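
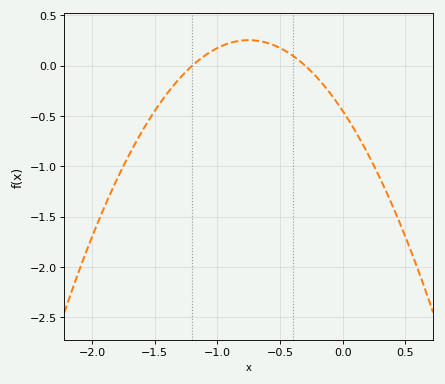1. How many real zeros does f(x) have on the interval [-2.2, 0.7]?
2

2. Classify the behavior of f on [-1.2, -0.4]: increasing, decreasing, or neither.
neither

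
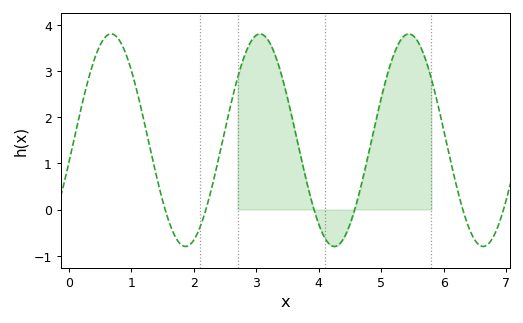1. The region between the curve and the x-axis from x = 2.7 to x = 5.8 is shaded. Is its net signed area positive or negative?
positive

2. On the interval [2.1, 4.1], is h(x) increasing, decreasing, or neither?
neither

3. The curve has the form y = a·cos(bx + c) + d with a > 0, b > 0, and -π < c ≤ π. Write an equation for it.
y = 2.3cos(2.64x - 1.79) + 1.5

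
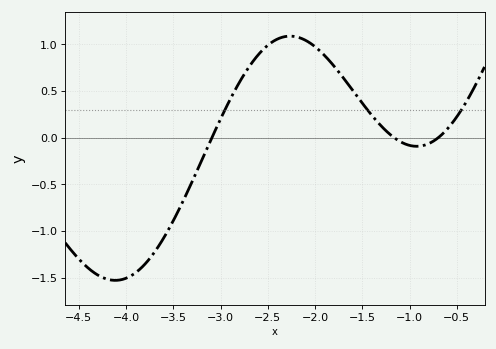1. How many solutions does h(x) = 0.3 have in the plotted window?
3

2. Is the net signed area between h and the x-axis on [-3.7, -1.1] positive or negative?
positive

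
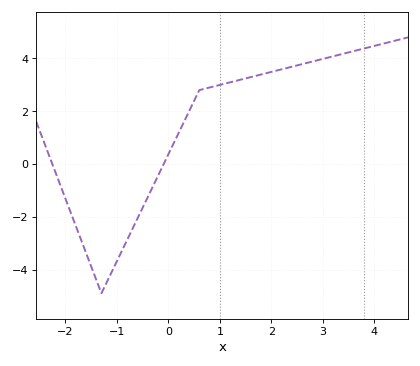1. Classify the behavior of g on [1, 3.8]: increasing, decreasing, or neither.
increasing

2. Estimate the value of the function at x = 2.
3.4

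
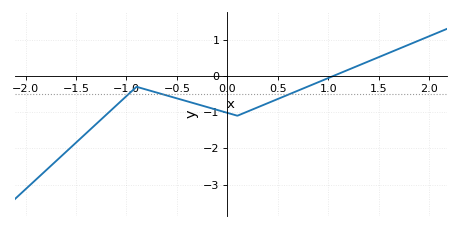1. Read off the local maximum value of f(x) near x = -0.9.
-0.3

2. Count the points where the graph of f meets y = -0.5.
3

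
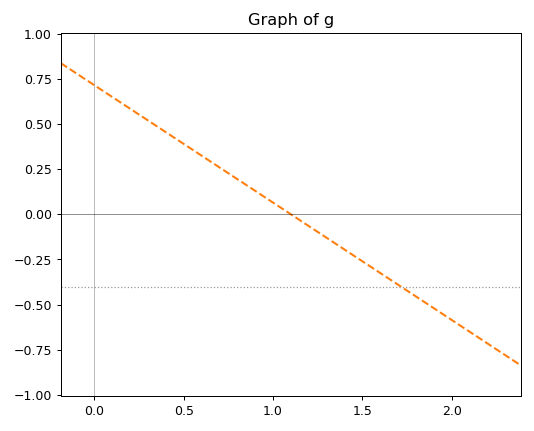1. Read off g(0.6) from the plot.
0.32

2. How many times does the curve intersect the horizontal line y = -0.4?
1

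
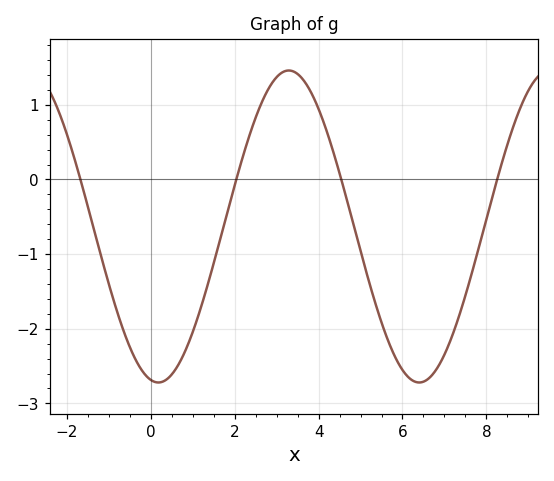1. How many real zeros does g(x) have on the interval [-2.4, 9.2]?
4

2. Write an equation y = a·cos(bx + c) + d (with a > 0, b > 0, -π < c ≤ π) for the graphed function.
y = 2.09cos(1x + 3) - 0.63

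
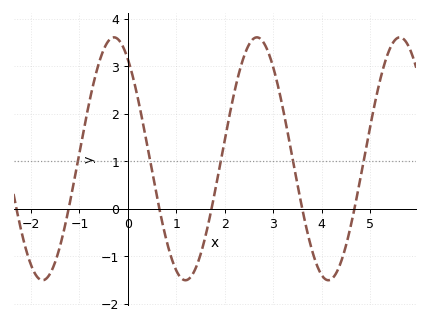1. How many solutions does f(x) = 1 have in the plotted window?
5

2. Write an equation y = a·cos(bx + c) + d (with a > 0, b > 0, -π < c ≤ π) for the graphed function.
y = 2.56cos(2.1x + 0.61) + 1.05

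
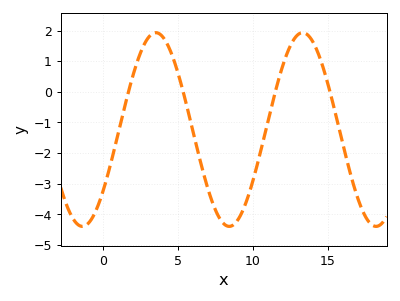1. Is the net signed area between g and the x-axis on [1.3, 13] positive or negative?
negative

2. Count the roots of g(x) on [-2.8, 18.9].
4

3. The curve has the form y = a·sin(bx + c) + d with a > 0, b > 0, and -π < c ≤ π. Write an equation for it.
y = 3.16sin(0.64x - 0.68) - 1.23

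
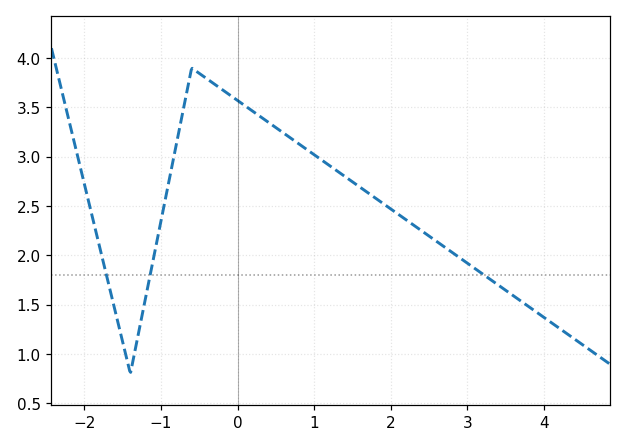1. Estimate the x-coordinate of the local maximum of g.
-0.597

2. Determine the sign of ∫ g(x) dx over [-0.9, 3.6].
positive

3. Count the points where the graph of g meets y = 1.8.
3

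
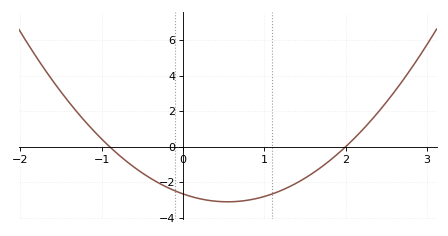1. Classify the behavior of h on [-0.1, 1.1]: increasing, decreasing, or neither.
neither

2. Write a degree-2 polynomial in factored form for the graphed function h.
y = 1.47(x + 0.9)(x - 2)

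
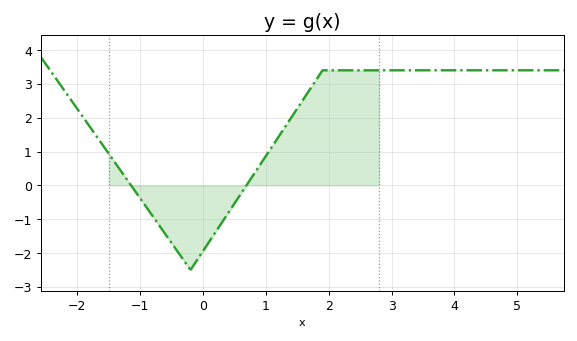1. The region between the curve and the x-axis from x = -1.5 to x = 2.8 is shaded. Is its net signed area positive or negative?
positive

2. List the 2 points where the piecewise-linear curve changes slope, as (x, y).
(-0.2, -2.5); (1.9, 3.4)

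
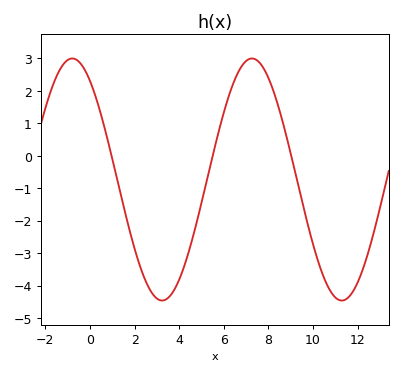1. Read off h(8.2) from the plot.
2.04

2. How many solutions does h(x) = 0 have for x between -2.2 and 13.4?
3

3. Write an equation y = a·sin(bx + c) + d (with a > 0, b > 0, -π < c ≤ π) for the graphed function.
y = 3.73sin(0.78x + 2.19) - 0.73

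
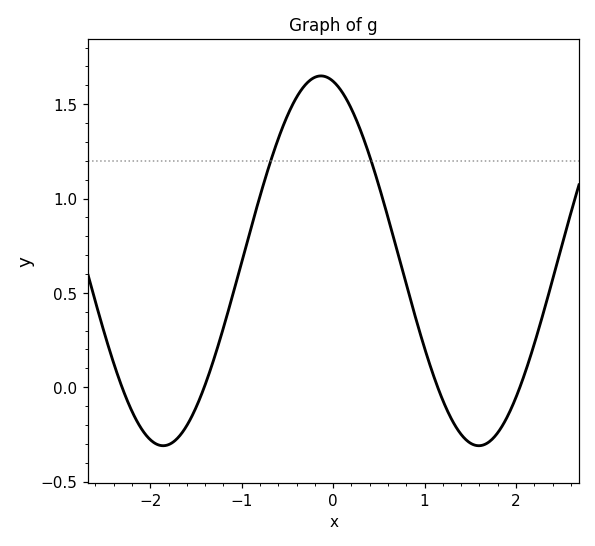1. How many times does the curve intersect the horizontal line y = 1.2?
2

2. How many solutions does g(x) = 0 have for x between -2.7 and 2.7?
4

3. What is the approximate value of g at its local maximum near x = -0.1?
1.65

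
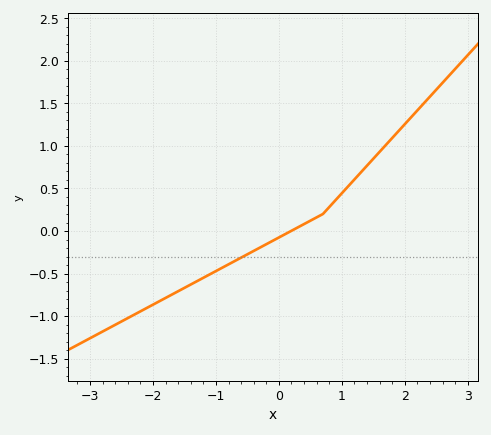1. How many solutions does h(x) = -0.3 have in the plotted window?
1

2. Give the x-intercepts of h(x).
0.2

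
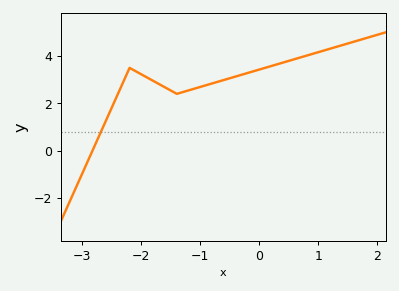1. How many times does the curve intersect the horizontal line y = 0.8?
1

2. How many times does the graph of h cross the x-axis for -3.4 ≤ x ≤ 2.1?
1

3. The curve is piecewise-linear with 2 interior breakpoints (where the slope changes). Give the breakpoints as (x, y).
(-2.2, 3.5); (-1.4, 2.4)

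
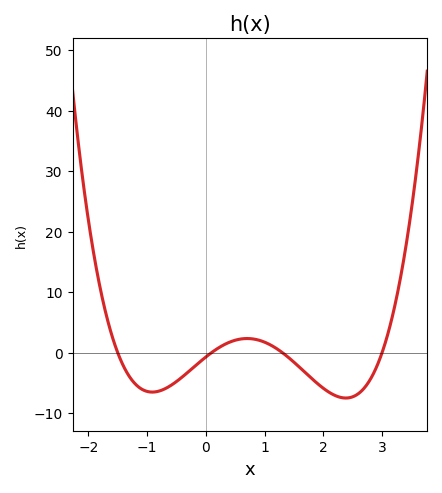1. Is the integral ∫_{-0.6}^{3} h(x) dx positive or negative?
negative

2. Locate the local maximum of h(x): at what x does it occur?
0.705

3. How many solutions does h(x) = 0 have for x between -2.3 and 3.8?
4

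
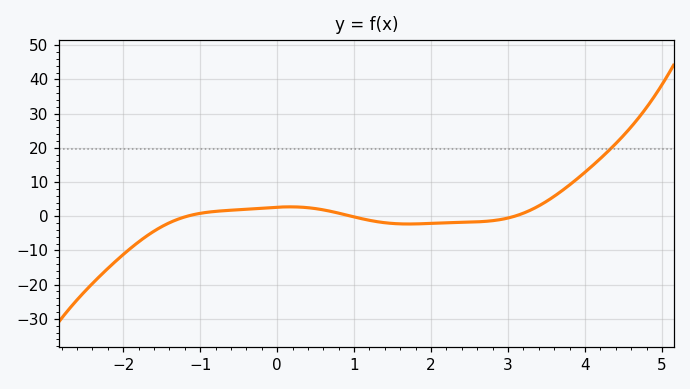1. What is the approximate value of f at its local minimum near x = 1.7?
-2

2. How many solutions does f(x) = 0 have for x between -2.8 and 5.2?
3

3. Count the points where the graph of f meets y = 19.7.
1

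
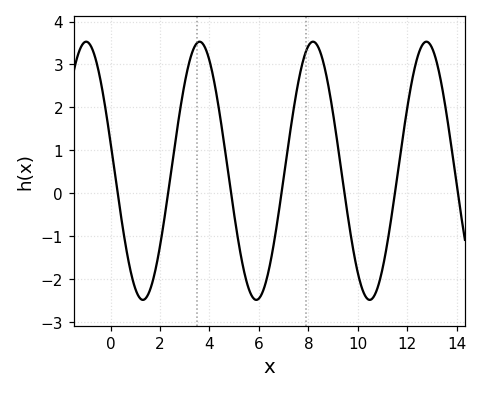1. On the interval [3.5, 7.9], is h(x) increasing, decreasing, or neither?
neither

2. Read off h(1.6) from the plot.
-2.3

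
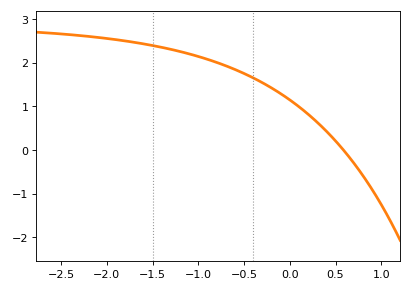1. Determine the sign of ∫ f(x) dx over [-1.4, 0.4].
positive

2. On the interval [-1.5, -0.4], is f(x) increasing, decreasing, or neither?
decreasing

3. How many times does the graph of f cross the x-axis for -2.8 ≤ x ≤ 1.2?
1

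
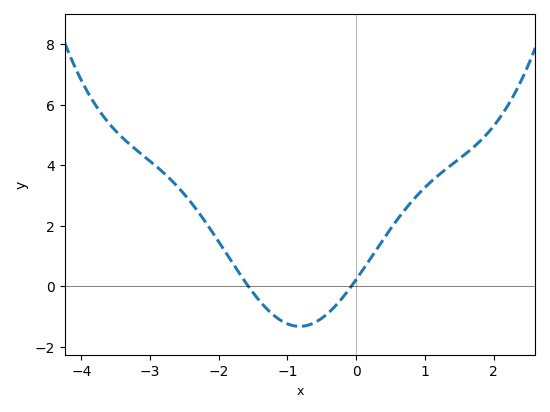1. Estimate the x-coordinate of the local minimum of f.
-0.8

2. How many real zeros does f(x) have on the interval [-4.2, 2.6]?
2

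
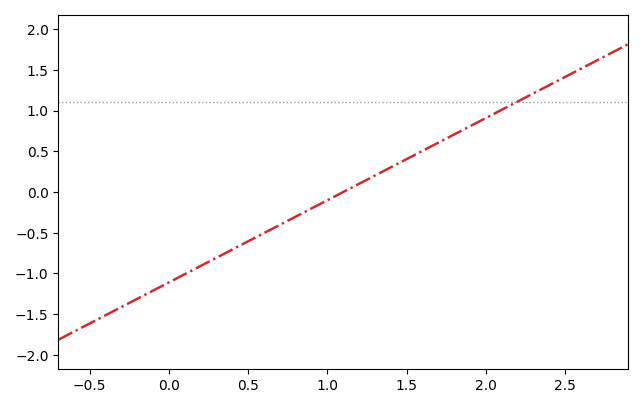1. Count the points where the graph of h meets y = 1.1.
1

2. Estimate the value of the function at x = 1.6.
0.505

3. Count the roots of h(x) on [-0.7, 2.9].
1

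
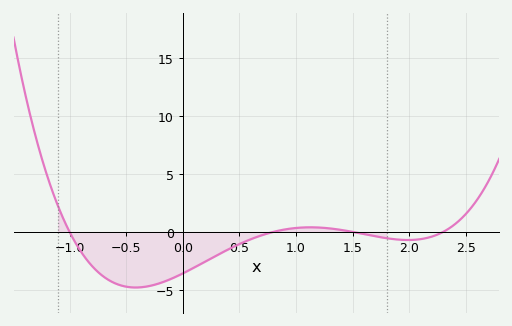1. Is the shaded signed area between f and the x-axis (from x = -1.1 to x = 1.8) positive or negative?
negative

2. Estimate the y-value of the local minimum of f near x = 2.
-0.703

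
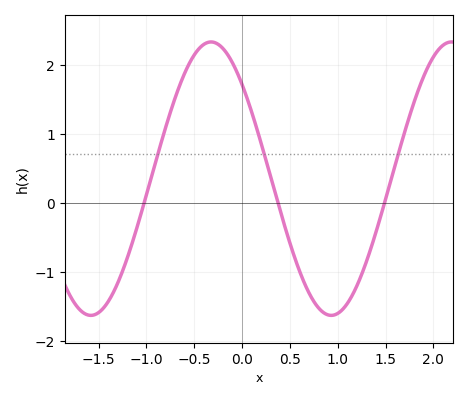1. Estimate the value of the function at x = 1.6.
0.5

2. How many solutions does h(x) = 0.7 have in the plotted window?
3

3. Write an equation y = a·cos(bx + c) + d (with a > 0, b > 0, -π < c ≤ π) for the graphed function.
y = 1.98cos(2.5x + 0.81) + 0.35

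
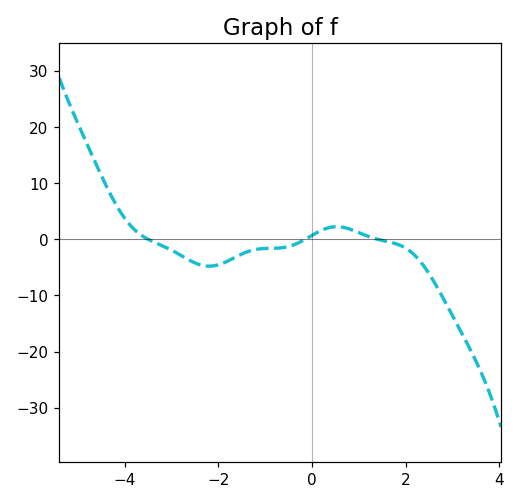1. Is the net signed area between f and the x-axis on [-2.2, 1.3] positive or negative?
negative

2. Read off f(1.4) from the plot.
0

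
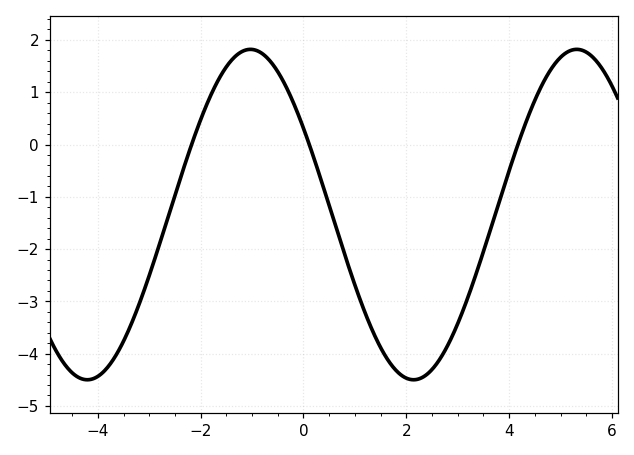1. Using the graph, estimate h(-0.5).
1.39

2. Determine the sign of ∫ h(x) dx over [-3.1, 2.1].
negative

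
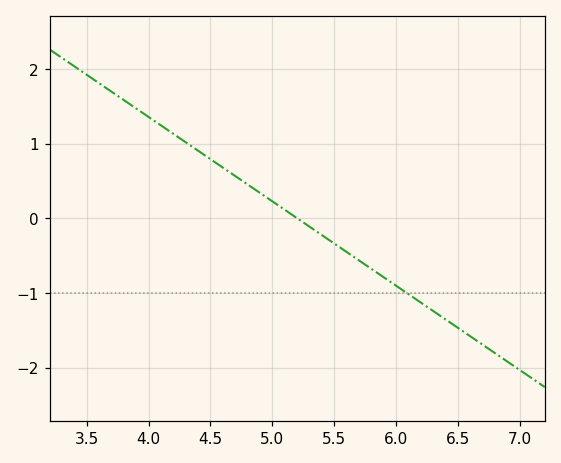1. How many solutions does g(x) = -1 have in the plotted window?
1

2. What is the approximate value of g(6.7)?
-1.7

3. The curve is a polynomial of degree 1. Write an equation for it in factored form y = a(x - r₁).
y = -1.13(x - 5.2)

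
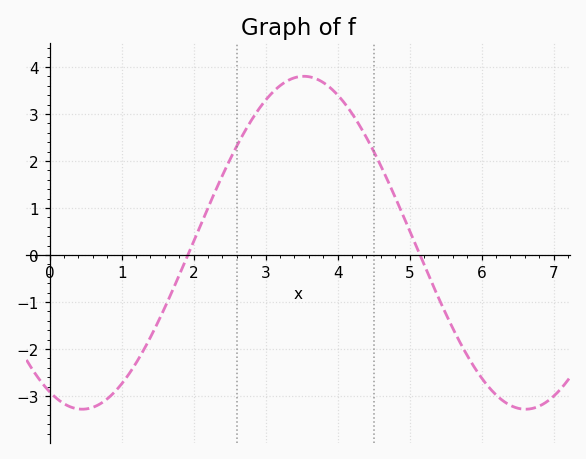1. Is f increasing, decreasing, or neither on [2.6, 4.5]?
neither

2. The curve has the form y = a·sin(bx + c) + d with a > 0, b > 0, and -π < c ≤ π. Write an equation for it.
y = 3.54sin(1x - 2) + 0.26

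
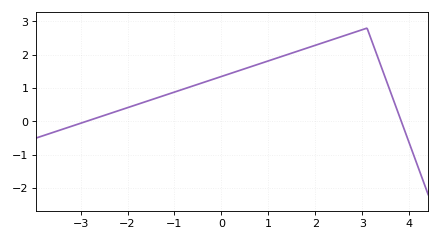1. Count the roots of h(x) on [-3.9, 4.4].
2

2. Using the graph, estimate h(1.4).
2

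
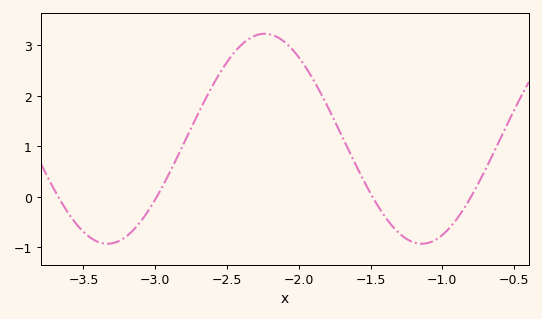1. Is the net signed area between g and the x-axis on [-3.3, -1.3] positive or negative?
positive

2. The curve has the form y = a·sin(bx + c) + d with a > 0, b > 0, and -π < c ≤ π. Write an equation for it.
y = 2.08sin(2.87x + 1.71) + 1.15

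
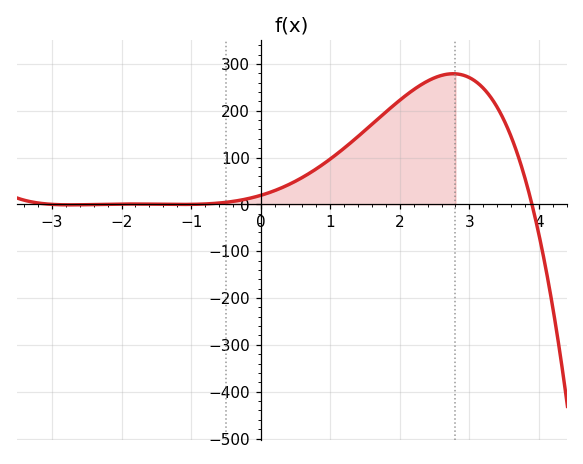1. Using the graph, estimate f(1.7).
180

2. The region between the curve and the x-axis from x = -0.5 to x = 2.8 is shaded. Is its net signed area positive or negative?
positive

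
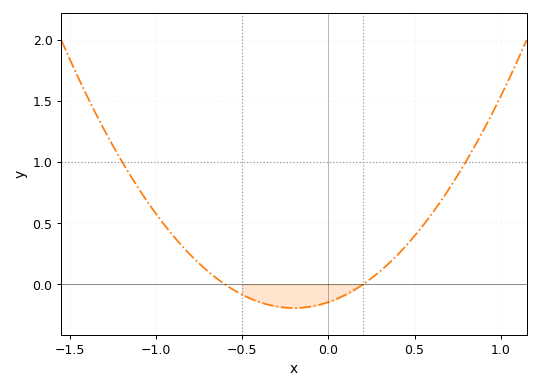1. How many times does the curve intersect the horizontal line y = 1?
2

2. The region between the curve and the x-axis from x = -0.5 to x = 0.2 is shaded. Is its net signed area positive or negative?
negative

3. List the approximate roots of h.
-0.6, 0.2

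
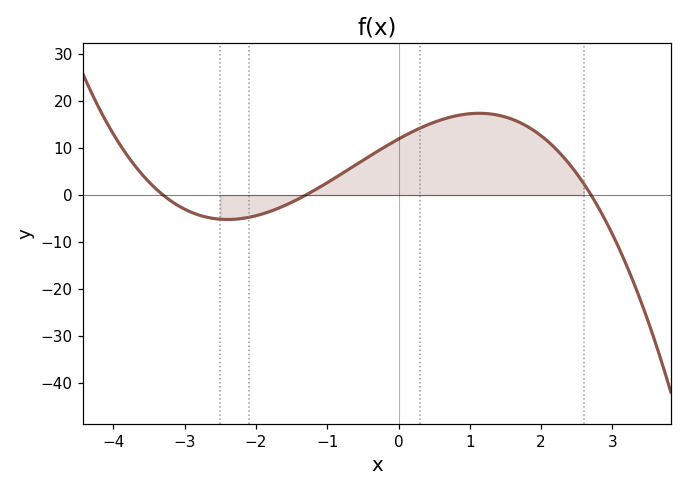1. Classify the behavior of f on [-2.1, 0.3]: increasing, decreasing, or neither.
increasing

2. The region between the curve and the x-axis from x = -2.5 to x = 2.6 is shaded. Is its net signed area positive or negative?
positive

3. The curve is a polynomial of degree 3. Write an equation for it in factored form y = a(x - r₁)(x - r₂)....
y = -1.03(x + 3.3)(x + 1.3)(x - 2.7)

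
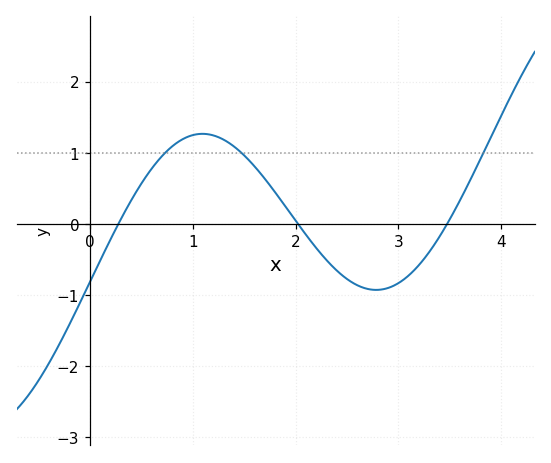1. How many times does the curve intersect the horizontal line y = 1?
3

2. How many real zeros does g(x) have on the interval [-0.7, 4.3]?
3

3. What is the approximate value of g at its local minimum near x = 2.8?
-0.9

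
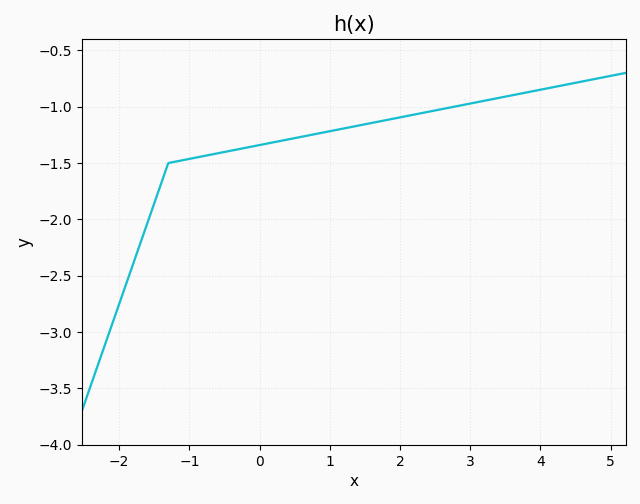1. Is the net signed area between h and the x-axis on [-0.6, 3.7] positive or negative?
negative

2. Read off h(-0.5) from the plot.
-1.4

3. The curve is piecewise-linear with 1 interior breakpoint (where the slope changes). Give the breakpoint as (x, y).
(-1.3, -1.5)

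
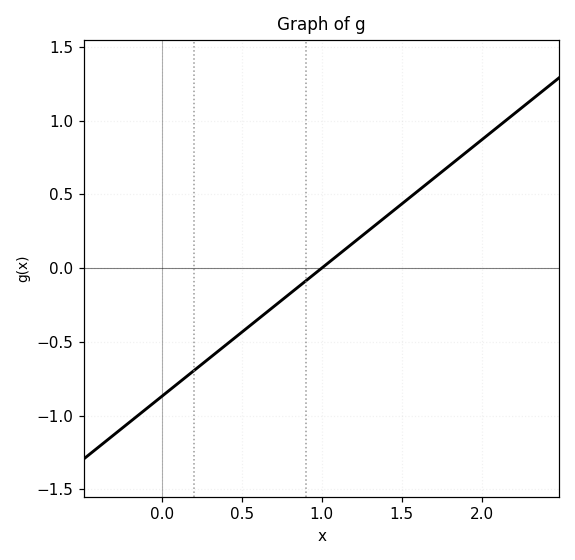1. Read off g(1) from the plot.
0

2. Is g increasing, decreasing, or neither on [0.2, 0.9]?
increasing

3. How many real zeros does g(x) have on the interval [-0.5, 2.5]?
1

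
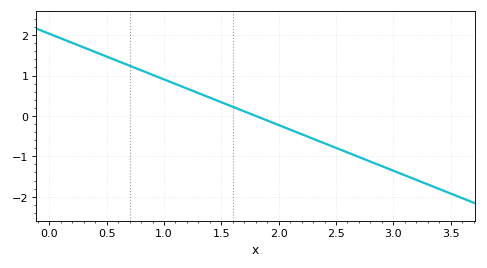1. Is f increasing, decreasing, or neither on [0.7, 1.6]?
decreasing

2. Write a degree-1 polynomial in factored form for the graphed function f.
y = -1.13(x - 1.8)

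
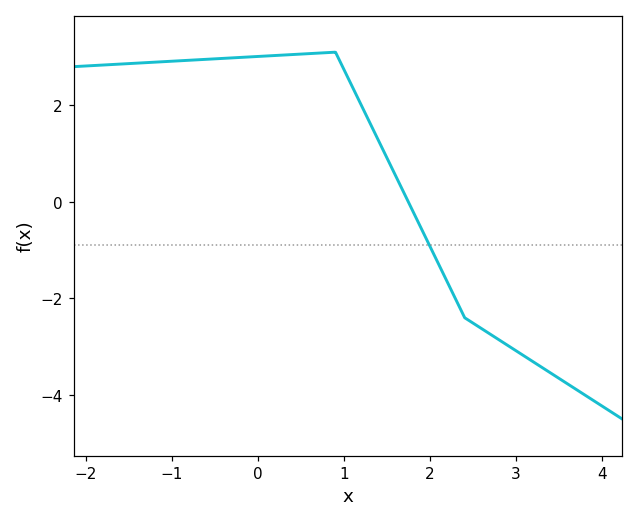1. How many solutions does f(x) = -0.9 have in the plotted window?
1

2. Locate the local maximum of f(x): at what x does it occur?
0.9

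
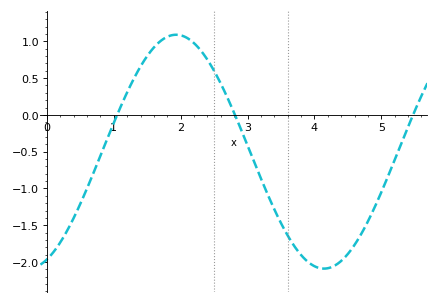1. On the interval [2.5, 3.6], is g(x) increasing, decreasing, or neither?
decreasing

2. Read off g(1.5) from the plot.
0.8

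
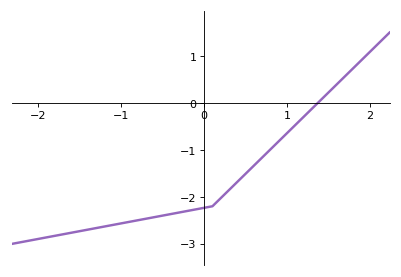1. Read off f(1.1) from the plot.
-0.5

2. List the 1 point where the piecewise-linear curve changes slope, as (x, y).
(0.1, -2.2)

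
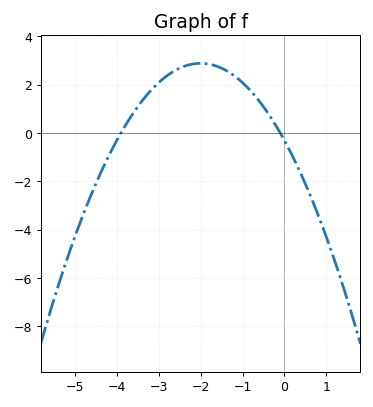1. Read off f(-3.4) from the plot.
1.4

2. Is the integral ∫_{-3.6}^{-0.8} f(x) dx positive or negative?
positive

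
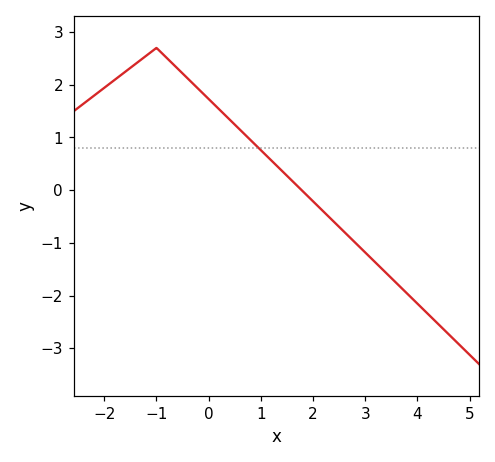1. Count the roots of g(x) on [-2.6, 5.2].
1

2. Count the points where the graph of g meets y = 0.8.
1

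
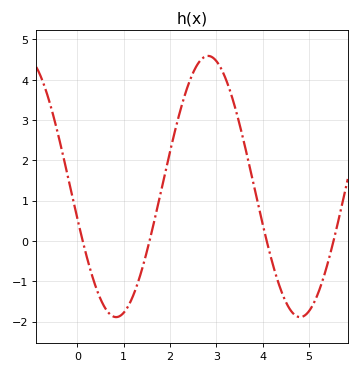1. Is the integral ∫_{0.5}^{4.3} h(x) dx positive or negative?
positive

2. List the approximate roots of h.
0.1, 1.6, 4.1, 5.5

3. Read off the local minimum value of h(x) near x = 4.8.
-1.9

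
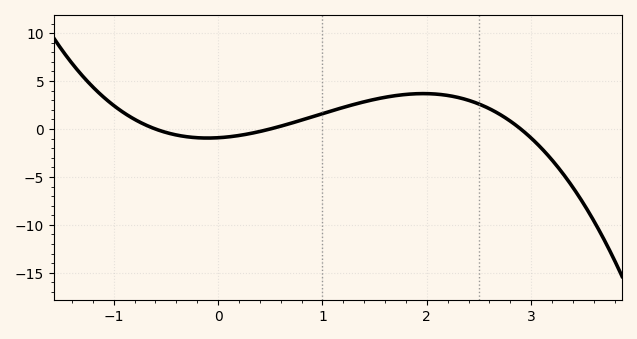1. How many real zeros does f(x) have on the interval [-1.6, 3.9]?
3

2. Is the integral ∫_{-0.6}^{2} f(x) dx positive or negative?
positive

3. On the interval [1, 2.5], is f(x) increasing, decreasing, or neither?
neither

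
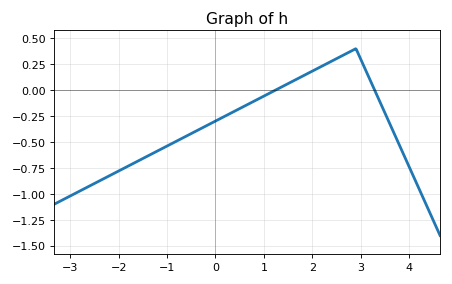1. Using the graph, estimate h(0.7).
-0.15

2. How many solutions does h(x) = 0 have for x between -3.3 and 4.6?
2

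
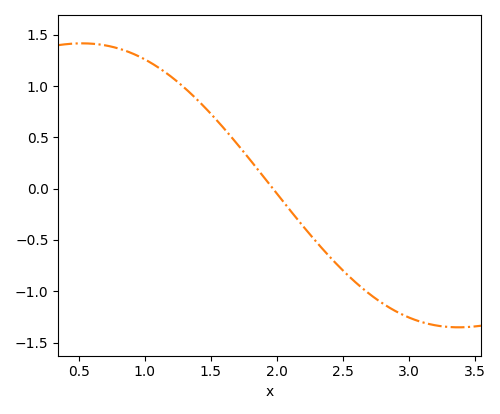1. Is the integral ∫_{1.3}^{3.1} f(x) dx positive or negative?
negative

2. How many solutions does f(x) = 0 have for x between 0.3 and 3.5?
1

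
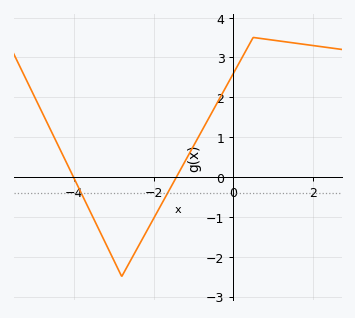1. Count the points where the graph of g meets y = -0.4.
2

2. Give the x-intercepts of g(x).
-4.01, -1.42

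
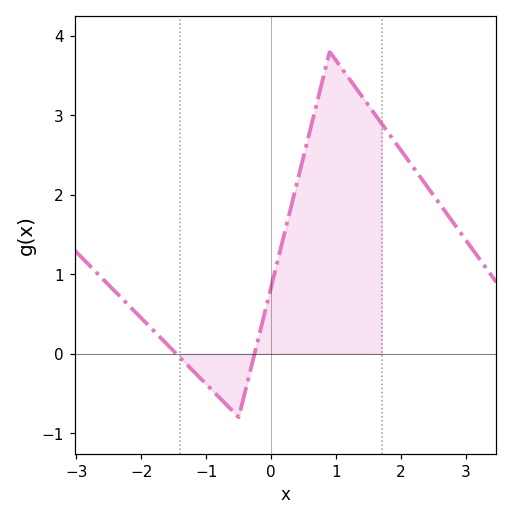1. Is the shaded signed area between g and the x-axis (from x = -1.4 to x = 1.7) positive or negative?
positive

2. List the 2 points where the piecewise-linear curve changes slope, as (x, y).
(-0.5, -0.8); (0.9, 3.8)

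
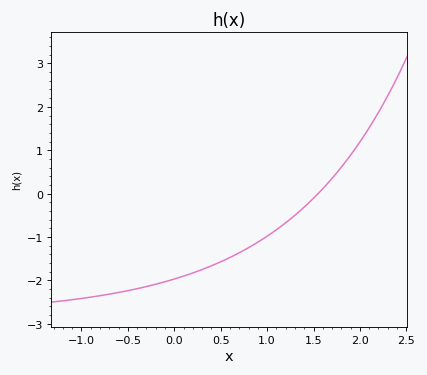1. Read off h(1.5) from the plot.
-0.1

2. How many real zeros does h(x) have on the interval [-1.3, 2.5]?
1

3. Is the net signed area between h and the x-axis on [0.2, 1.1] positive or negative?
negative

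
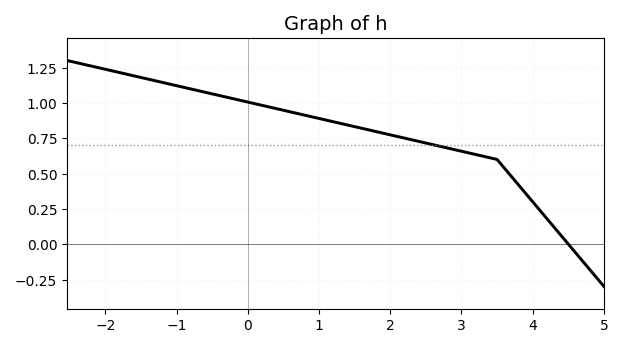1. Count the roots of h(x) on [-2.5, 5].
1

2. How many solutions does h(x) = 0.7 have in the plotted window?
1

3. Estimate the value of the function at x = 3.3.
0.62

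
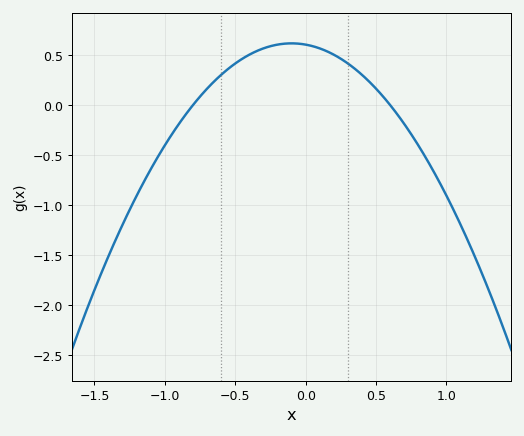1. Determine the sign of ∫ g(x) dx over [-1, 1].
positive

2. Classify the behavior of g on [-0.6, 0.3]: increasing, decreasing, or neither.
neither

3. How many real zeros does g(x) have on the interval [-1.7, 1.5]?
2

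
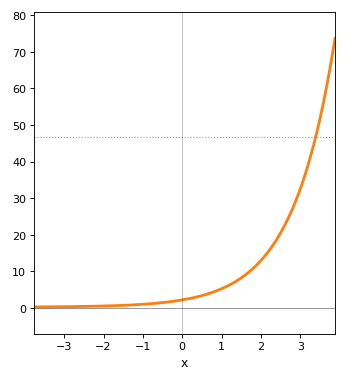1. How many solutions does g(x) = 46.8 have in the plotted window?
1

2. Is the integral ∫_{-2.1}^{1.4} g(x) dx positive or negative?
positive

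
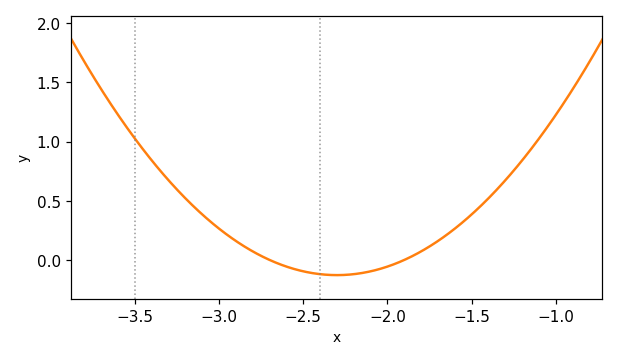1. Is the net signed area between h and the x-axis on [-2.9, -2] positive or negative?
negative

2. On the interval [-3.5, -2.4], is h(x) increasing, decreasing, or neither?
decreasing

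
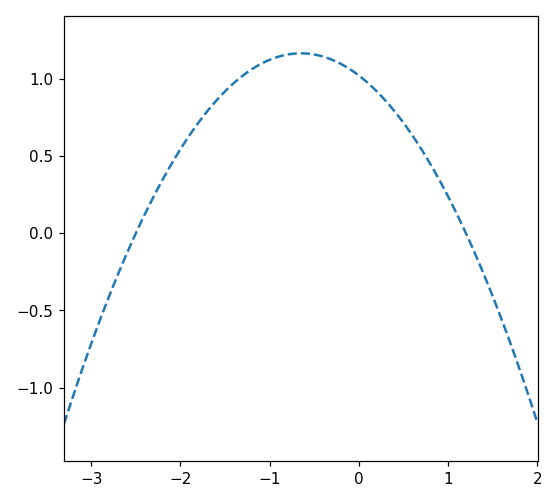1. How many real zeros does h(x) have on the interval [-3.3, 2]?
2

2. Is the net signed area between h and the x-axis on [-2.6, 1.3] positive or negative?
positive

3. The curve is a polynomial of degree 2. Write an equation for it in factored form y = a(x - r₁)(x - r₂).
y = -0.34(x + 2.5)(x - 1.2)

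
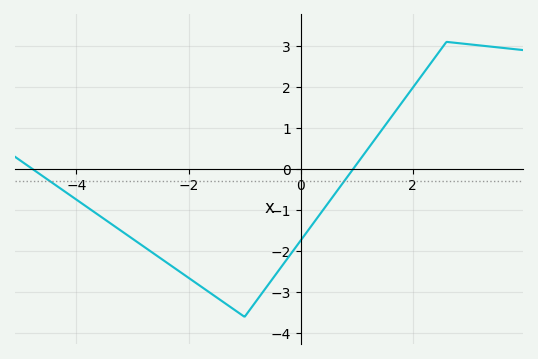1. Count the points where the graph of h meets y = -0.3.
2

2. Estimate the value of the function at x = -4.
-0.743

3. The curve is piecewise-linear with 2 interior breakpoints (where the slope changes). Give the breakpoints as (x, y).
(-1, -3.6); (2.6, 3.1)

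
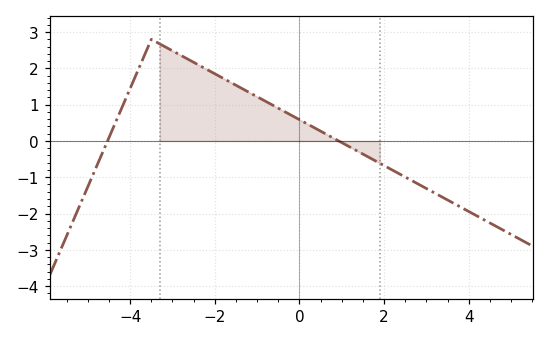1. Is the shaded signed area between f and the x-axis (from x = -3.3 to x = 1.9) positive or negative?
positive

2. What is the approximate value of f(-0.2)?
0.713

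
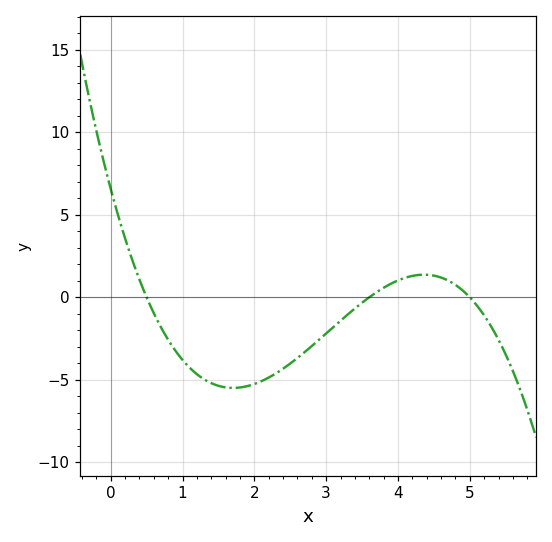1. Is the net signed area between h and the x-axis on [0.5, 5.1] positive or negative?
negative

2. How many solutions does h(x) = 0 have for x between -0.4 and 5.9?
3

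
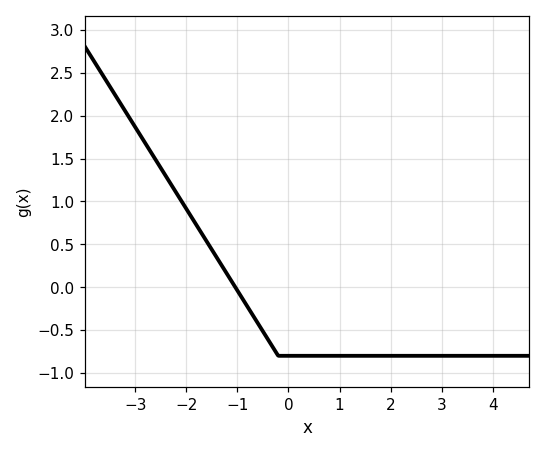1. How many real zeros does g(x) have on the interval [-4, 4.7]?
1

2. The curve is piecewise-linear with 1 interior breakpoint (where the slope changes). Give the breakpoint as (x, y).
(-0.2, -0.8)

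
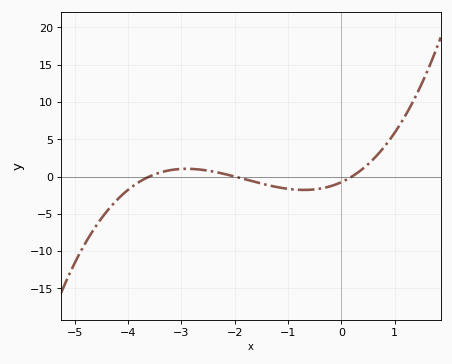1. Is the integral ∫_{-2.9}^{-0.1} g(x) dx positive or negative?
negative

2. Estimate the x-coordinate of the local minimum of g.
-0.7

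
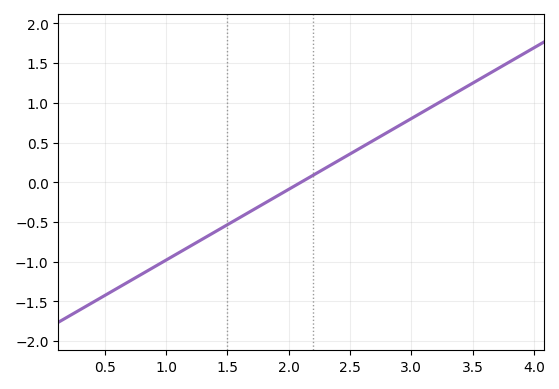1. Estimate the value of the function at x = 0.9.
-1.05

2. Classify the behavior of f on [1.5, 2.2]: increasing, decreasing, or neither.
increasing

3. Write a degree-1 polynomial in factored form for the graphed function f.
y = 0.89(x - 2.1)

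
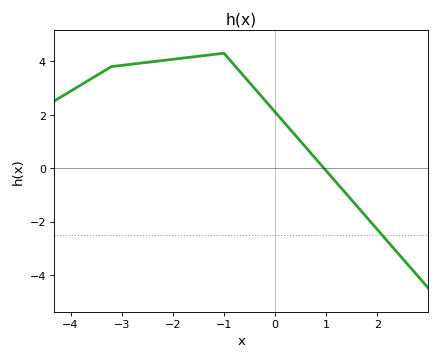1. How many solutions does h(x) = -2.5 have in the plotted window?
1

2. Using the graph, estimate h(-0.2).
2.6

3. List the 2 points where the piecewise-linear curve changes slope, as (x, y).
(-3.2, 3.8); (-1, 4.3)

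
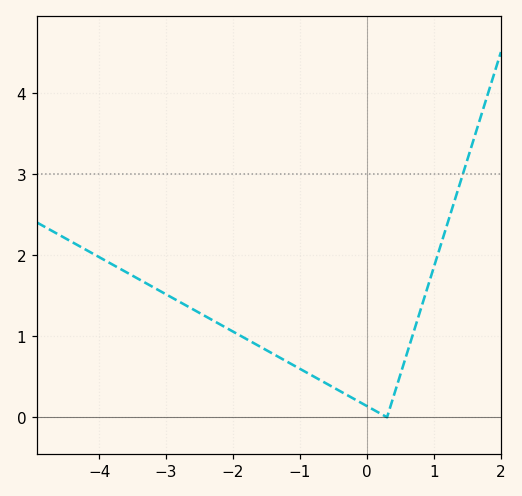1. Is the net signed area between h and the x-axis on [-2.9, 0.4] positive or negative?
positive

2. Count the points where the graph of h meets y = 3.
1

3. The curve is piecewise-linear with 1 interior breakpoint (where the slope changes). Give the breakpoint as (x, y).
(0.3, 0)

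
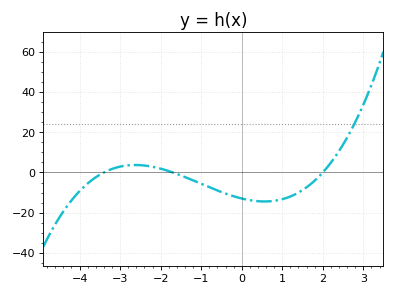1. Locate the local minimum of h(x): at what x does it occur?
0.559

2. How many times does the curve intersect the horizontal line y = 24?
1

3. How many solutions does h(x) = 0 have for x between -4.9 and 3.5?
3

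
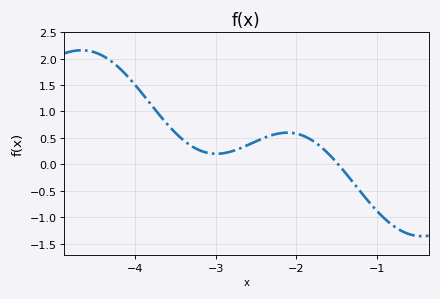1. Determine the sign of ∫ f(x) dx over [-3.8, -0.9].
positive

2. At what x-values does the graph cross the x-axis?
-1.5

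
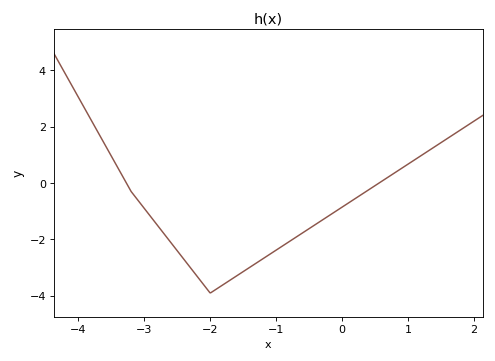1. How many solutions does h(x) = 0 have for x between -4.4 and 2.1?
2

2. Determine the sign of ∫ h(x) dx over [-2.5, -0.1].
negative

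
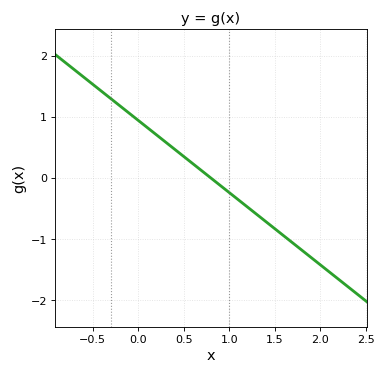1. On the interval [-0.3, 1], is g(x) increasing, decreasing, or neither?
decreasing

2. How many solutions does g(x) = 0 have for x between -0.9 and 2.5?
1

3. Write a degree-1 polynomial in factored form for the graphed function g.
y = -1.18(x - 0.8)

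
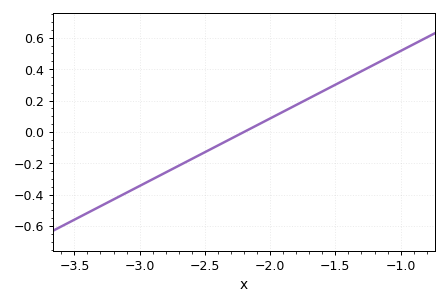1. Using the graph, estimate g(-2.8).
-0.26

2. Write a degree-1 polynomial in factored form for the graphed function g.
y = 0.43(x + 2.2)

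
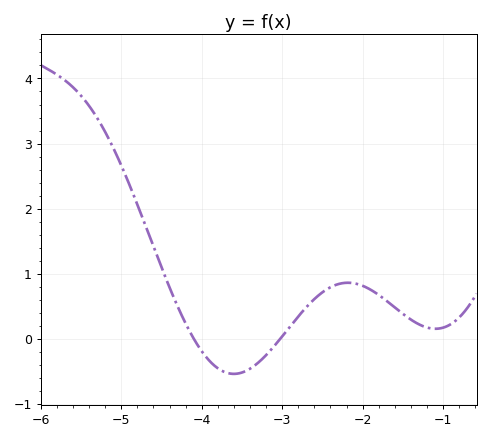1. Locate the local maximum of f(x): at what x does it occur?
-2.18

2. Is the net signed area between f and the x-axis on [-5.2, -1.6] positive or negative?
positive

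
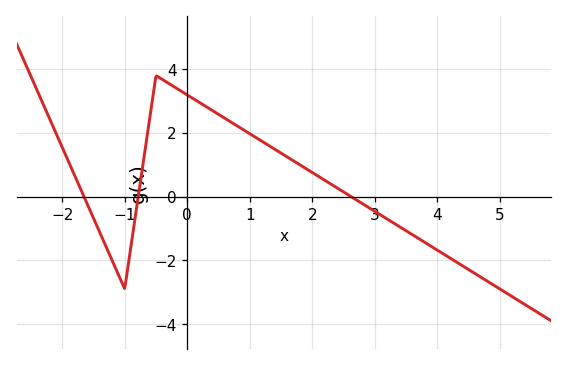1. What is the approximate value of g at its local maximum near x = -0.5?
3.8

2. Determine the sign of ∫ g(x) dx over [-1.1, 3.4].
positive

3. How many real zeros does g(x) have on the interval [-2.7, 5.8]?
3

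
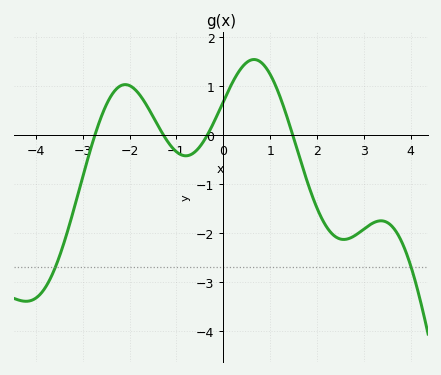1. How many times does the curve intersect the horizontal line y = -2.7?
2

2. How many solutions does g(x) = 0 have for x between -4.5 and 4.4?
4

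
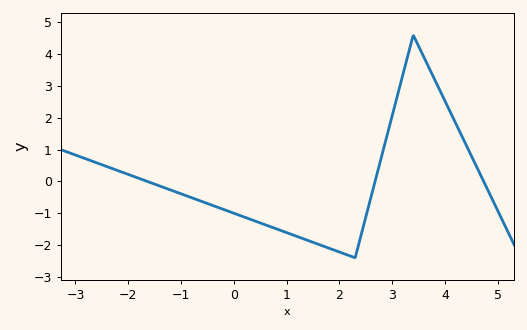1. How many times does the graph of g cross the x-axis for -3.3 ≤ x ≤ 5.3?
3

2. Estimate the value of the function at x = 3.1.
2.69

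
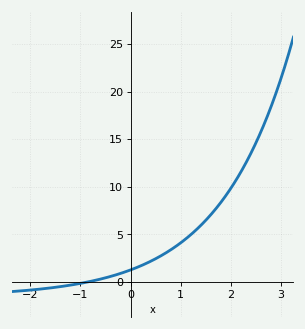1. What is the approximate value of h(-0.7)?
0.181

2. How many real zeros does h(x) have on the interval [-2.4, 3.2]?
1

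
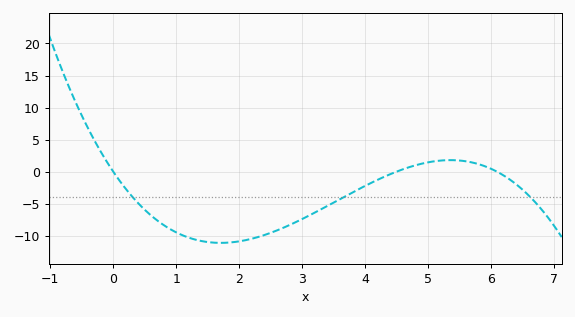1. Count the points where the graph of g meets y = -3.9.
3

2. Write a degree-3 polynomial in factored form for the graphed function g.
y = -0.53(x - 0)(x - 4.5)(x - 6.1)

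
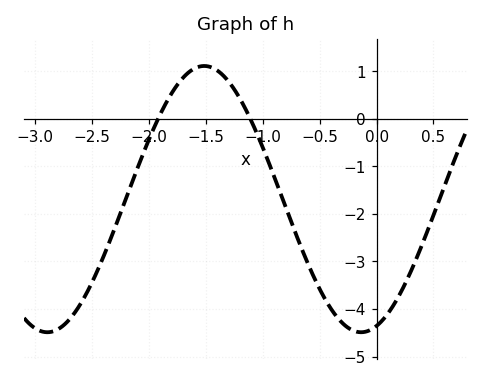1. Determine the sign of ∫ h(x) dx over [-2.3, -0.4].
negative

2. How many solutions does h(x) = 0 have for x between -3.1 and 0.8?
2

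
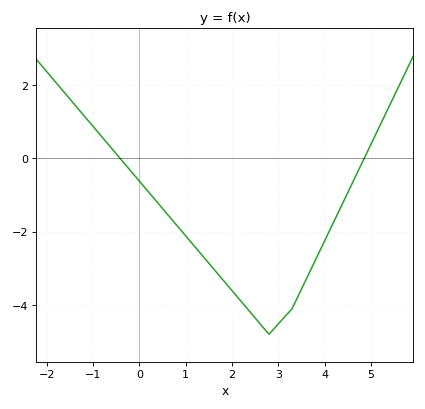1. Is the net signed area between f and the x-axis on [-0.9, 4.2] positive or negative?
negative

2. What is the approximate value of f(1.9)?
-3.4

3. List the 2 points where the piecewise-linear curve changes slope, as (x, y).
(2.8, -4.8); (3.3, -4.1)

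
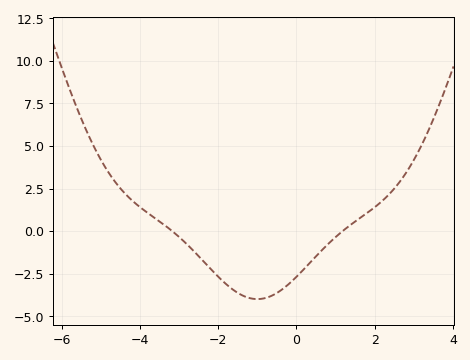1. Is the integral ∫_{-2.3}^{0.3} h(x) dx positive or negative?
negative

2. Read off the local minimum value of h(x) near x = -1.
-3.99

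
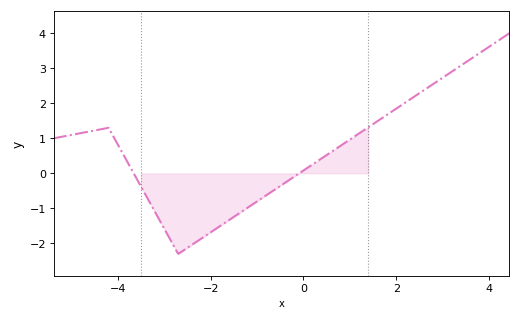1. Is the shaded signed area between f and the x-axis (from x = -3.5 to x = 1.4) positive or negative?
negative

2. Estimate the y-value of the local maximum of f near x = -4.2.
1.3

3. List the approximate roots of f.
-3.6, 0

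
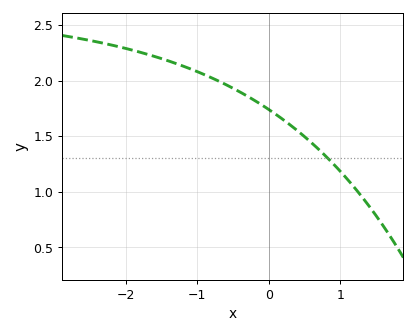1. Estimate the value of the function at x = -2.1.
2.3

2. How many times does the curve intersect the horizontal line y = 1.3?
1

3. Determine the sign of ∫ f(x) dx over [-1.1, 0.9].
positive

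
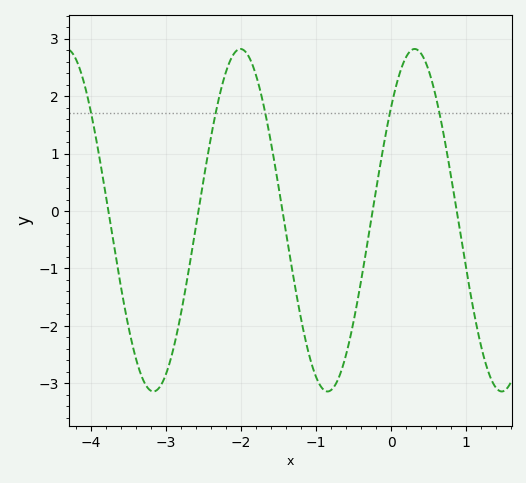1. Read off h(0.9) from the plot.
-0.212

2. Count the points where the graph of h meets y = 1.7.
5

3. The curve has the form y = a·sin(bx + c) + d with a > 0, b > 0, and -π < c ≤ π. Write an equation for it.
y = 2.98sin(2.71x + 0.72) - 0.16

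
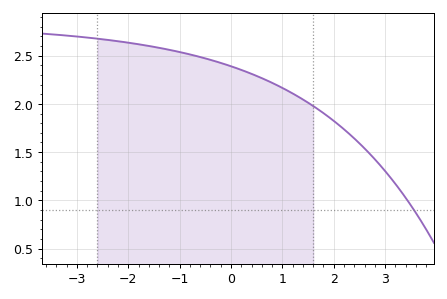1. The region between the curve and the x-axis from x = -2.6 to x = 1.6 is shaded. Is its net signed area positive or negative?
positive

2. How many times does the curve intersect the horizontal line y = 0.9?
1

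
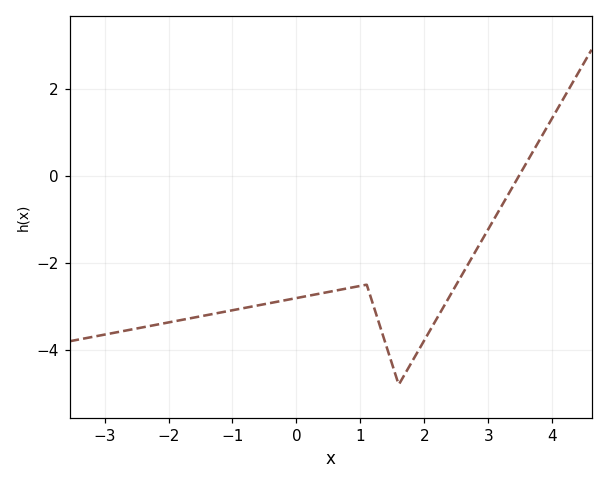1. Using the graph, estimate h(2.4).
-2.76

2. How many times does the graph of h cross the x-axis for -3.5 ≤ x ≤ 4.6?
1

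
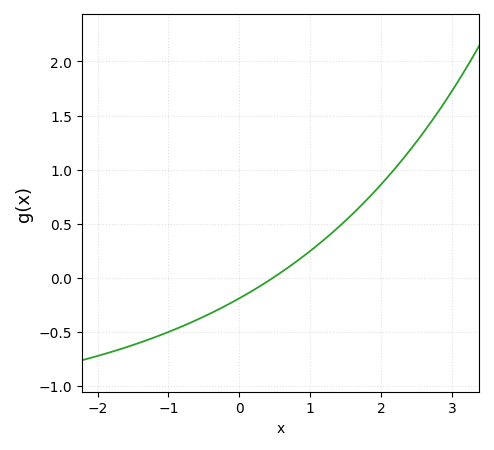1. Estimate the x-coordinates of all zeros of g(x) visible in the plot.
0.5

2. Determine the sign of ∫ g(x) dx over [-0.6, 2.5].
positive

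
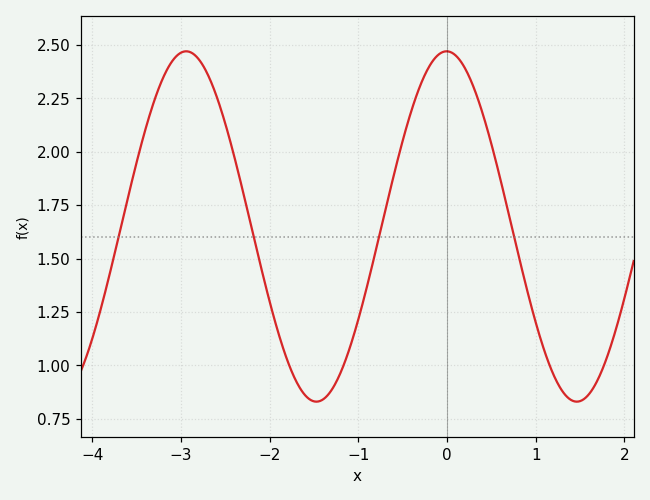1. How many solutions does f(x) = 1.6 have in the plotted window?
4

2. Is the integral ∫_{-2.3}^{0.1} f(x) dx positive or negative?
positive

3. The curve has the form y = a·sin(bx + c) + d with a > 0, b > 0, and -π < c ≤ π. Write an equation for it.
y = 0.82sin(2.14x + 1.58) + 1.65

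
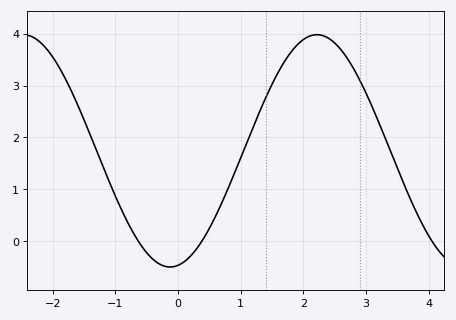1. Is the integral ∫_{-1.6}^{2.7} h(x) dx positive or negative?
positive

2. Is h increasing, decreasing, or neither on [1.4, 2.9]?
neither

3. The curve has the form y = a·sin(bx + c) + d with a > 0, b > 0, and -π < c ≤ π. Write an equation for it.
y = 2.24sin(1.3x - 1.4) + 1.74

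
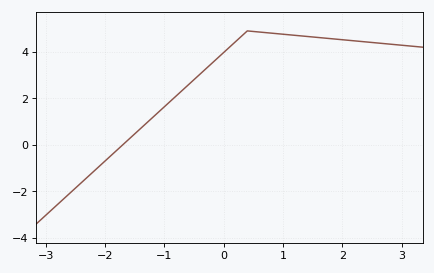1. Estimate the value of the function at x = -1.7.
-0.001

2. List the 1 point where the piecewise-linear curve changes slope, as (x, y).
(0.4, 4.9)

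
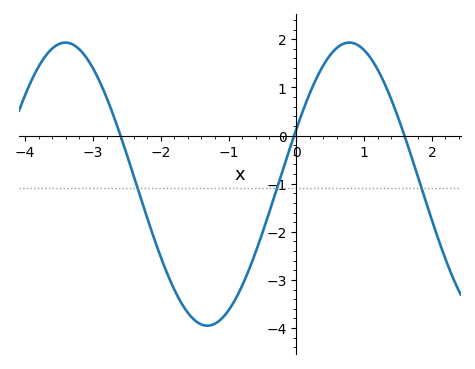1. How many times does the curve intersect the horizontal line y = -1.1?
3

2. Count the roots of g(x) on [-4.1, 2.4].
3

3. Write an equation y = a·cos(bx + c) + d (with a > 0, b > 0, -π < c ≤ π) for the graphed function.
y = 2.94cos(1.5x - 1.2) - 1.01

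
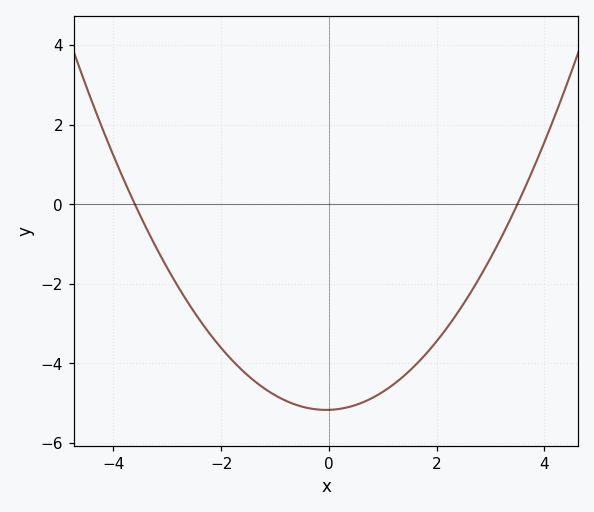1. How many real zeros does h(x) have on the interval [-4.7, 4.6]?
2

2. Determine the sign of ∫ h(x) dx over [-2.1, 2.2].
negative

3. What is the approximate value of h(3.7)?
0.599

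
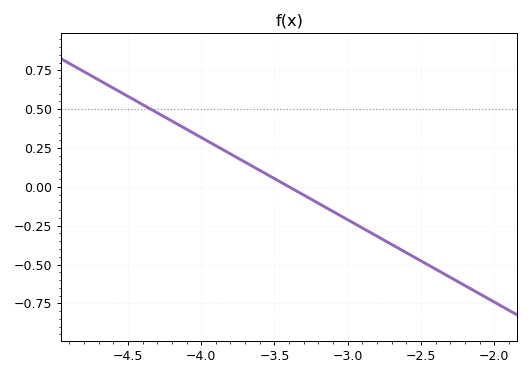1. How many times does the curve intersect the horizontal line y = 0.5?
1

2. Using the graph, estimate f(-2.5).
-0.477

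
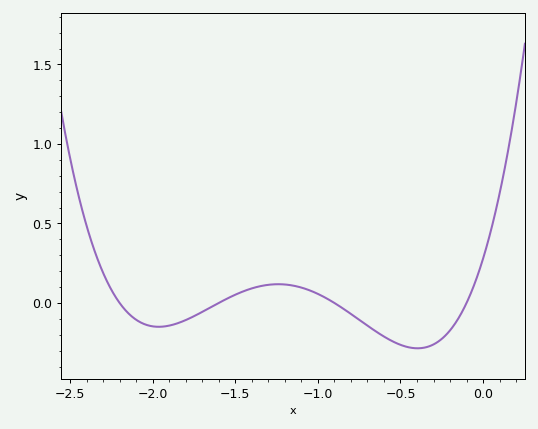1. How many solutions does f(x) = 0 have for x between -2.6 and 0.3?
4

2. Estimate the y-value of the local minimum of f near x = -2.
-0.15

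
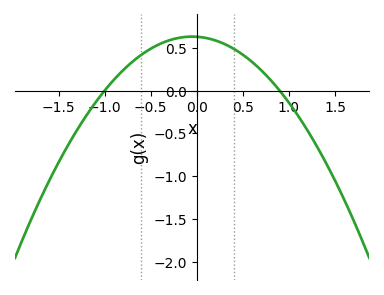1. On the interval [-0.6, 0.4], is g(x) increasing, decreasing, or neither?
neither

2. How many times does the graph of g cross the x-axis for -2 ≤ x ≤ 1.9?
2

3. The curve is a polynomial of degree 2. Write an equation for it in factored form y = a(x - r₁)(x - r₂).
y = -0.7(x + 1)(x - 0.9)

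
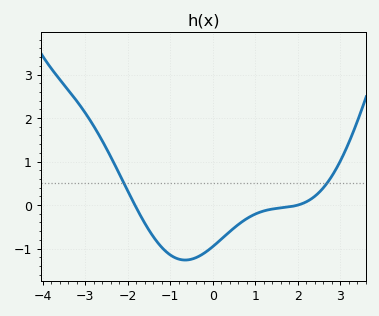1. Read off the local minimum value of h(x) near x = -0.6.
-1.3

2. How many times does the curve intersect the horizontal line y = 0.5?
2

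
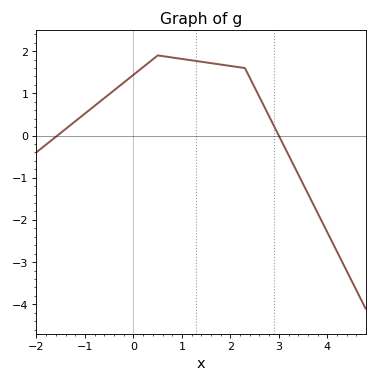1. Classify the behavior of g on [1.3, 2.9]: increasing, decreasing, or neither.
decreasing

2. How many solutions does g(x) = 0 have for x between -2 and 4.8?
2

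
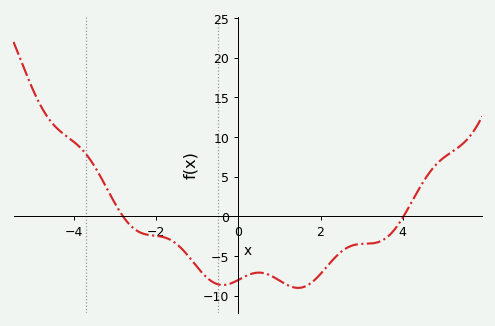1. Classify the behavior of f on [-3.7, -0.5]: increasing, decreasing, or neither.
decreasing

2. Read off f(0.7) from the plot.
-7.5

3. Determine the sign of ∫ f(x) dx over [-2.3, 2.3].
negative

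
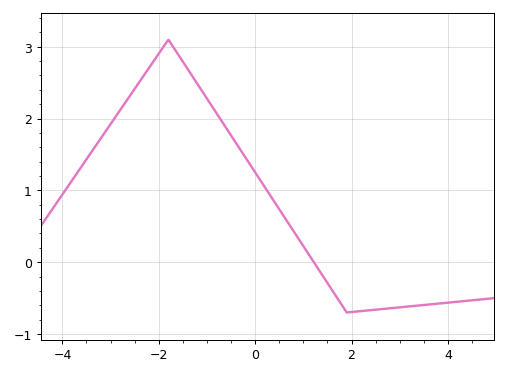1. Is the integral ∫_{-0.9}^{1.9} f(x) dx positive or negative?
positive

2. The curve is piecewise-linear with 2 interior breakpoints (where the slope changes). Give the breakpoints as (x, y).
(-1.8, 3.1); (1.9, -0.7)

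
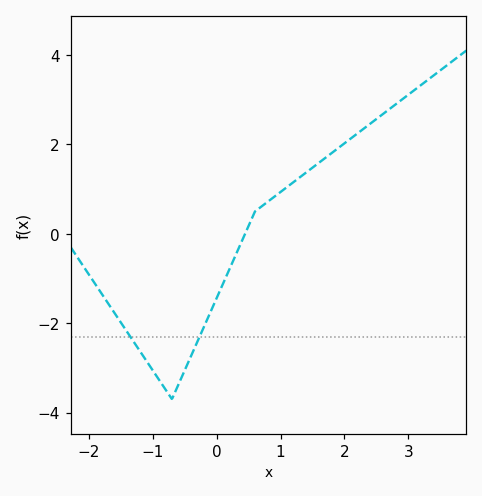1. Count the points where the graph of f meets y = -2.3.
2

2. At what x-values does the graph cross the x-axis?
0.445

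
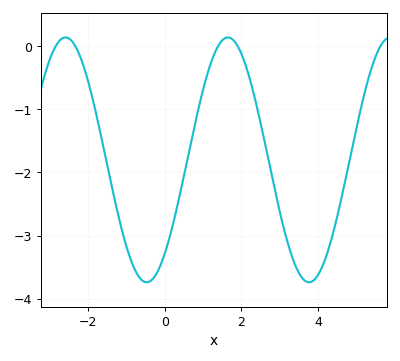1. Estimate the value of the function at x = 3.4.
-3.5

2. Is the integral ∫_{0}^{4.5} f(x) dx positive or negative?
negative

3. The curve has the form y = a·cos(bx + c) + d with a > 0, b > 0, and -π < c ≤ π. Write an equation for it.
y = 1.94cos(1.5x - 2.4) - 1.8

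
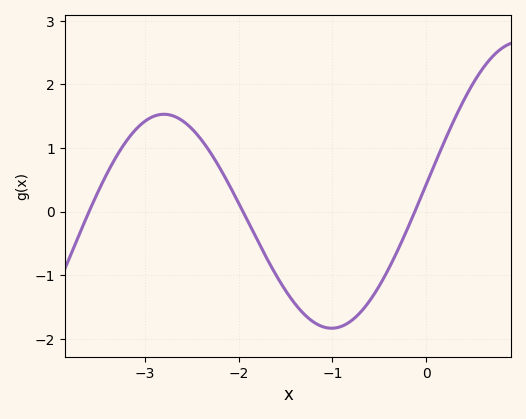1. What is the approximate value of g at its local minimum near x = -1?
-1.8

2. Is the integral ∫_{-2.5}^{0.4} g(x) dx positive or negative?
negative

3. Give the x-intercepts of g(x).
-3.6, -2, -0.1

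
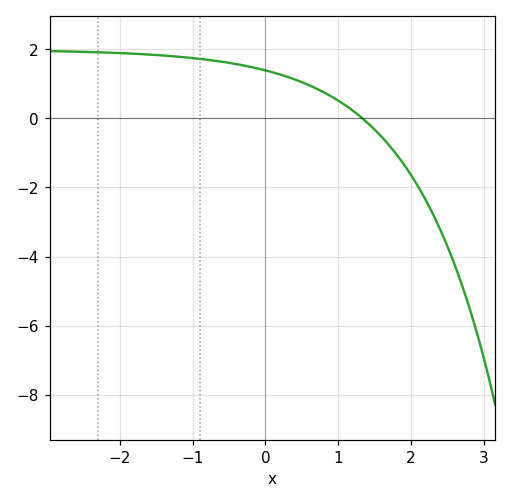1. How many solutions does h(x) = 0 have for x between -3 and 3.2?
1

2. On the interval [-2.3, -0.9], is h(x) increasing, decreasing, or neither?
decreasing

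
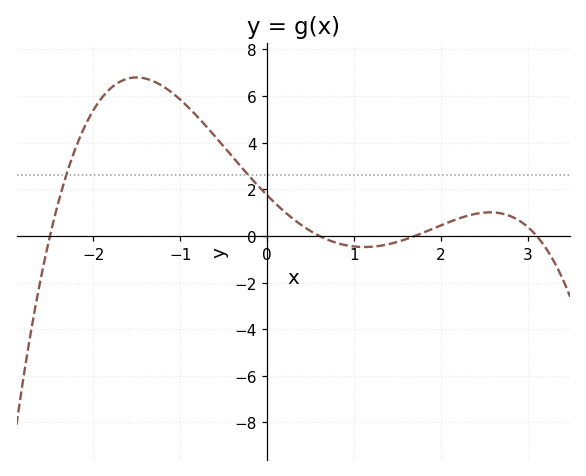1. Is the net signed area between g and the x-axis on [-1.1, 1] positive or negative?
positive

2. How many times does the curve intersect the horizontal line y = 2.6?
2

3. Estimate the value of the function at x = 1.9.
0.4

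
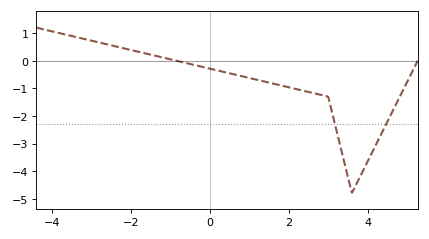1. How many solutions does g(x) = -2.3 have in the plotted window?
2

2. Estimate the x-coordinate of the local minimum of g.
3.6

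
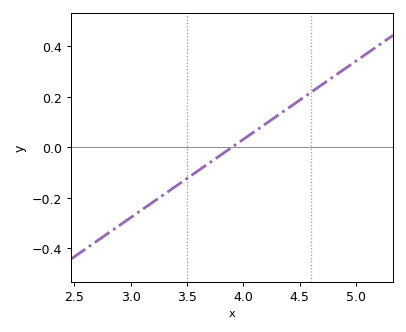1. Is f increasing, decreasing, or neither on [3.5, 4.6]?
increasing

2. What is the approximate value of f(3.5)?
-0.124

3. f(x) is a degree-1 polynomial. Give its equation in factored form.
y = 0.31(x - 3.9)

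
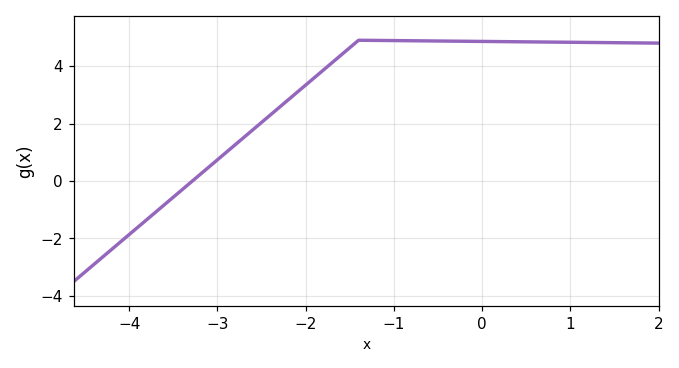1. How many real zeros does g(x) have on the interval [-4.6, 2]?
1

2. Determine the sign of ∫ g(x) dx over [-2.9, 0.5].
positive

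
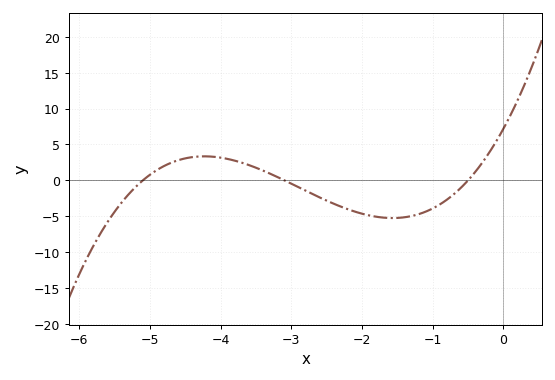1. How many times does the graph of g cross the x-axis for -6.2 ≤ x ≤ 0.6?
3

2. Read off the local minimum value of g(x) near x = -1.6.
-5.26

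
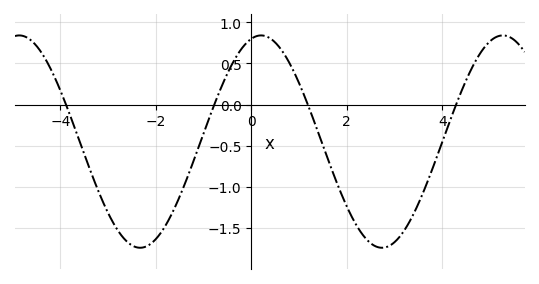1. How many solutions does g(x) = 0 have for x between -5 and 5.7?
4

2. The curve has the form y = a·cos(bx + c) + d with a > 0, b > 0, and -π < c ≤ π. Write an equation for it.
y = 1.29cos(1.2x - 0.25) - 0.45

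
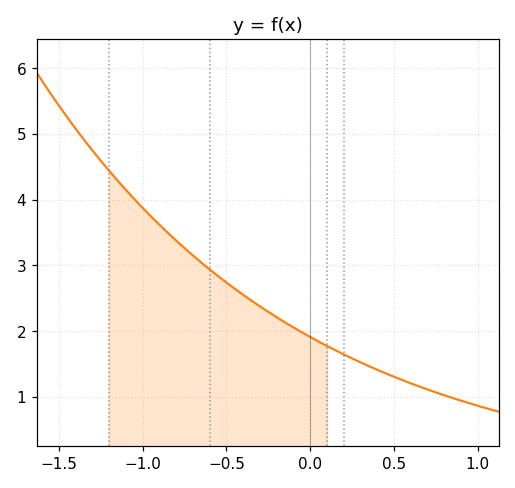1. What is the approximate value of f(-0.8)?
3.4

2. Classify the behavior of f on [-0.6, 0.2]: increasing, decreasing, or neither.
decreasing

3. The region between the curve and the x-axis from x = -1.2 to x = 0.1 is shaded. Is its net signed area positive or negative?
positive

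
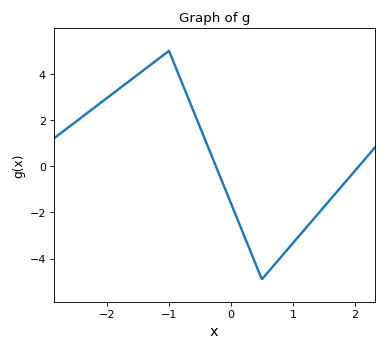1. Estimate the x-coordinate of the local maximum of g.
-1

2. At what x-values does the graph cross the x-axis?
-0.242, 2.07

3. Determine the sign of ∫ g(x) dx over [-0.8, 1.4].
negative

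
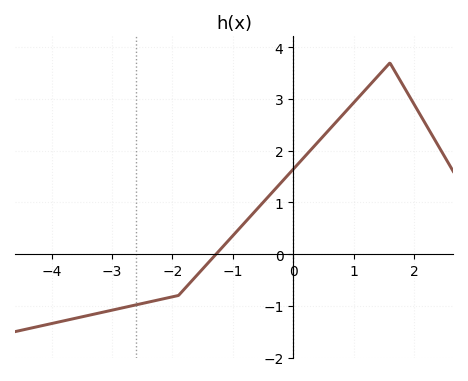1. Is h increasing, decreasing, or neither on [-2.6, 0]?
increasing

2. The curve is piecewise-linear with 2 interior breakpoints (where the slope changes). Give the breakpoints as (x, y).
(-1.9, -0.8); (1.6, 3.7)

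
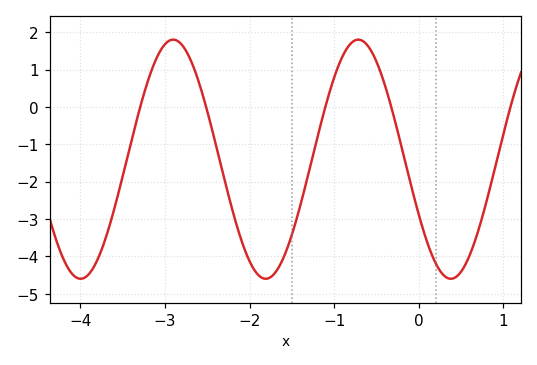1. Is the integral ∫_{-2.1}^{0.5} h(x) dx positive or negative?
negative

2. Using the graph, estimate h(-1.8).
-4.6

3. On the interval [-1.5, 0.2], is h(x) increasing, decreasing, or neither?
neither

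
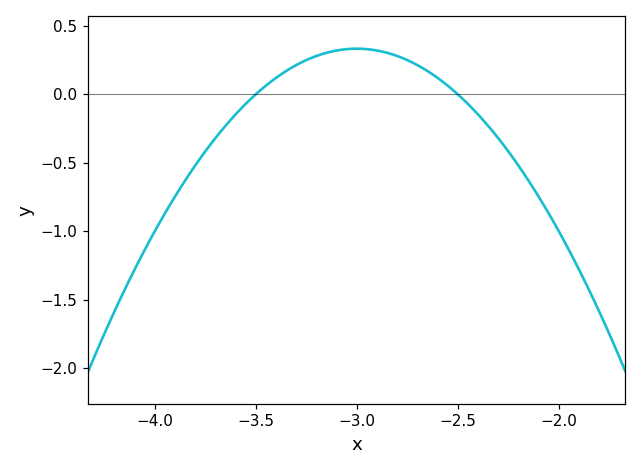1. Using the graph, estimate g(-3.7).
-0.319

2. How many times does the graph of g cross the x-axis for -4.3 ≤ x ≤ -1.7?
2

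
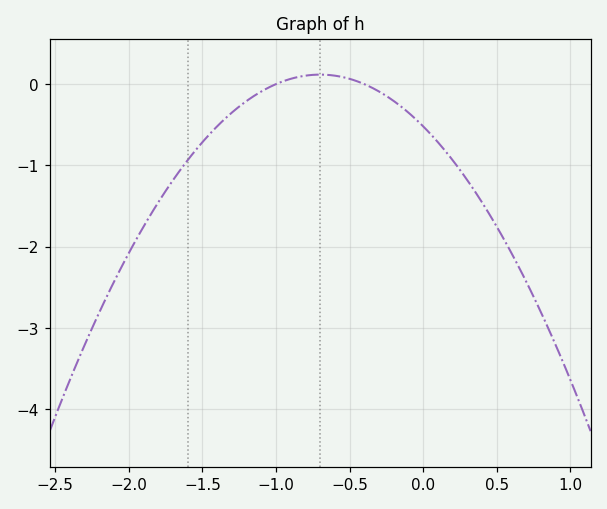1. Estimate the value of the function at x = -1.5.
-0.715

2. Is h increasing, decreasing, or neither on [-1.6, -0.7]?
increasing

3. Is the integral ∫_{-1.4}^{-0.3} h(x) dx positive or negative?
negative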